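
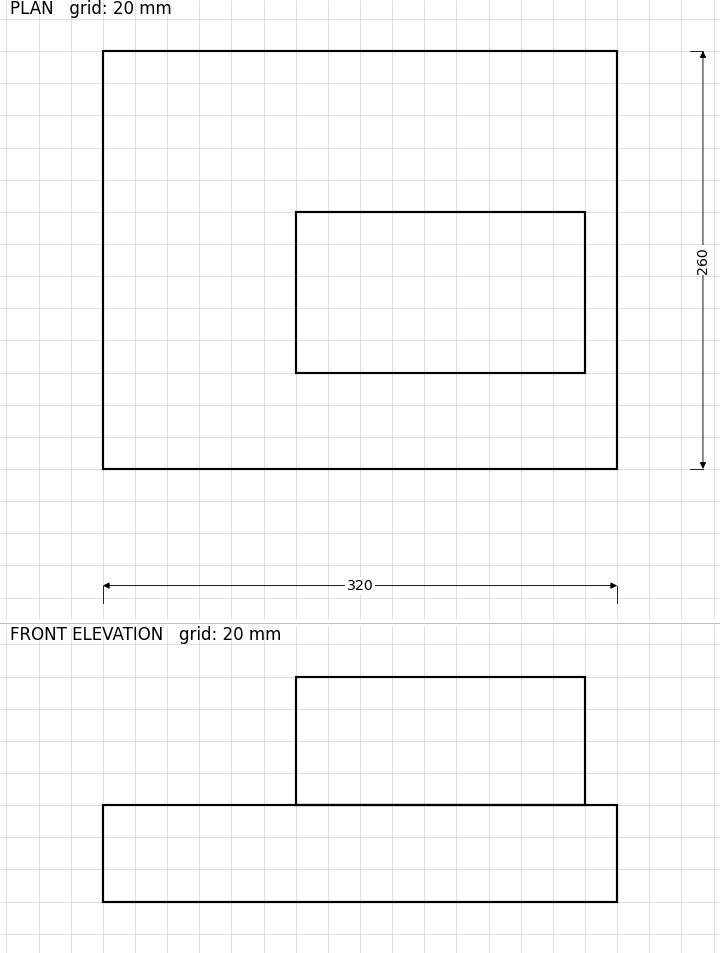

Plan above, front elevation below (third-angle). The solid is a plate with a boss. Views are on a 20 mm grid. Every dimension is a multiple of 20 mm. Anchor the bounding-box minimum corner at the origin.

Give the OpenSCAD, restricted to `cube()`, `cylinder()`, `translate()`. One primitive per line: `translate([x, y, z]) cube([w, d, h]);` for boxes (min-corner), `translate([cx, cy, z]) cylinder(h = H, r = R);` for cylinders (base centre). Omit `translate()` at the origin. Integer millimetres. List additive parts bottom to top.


cube([320, 260, 60]);
translate([120, 60, 60]) cube([180, 100, 80]);


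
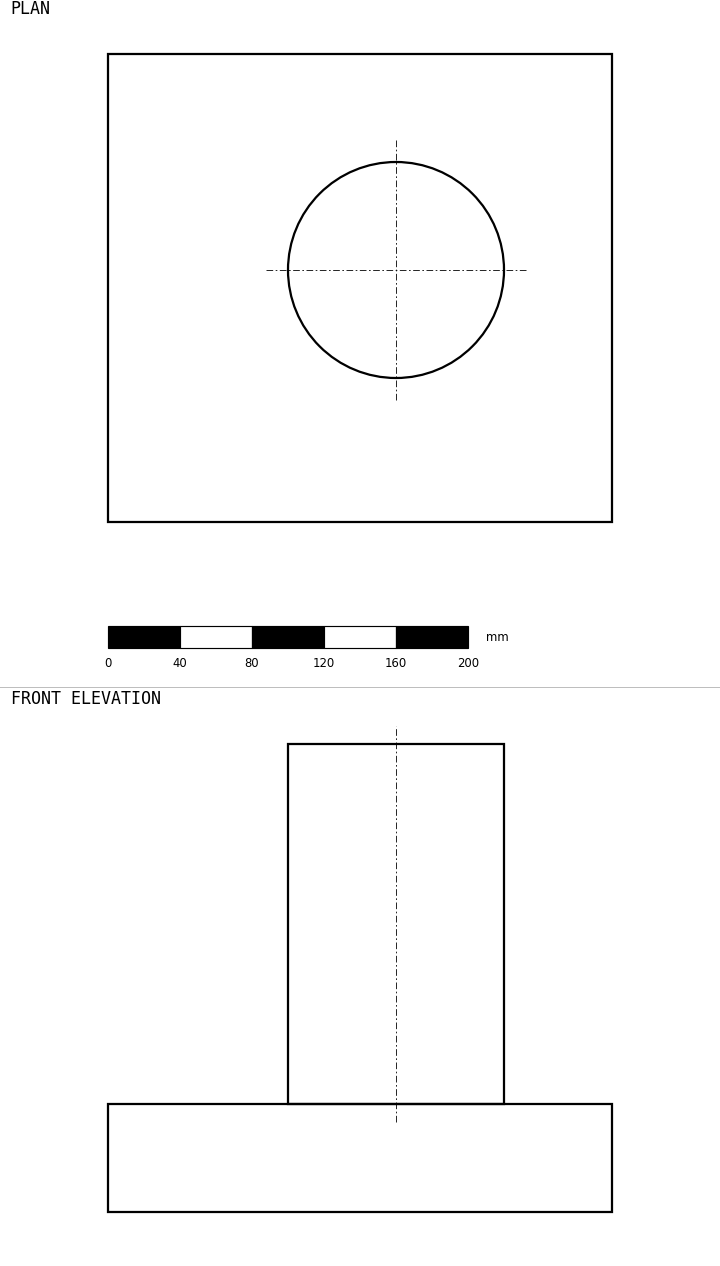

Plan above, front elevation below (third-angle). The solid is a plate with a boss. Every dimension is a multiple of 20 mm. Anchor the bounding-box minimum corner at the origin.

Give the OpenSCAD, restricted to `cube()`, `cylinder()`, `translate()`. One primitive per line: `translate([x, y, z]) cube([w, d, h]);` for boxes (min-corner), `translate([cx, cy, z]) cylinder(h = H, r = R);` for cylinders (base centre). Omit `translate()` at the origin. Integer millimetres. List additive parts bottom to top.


cube([280, 260, 60]);
translate([160, 140, 60]) cylinder(h = 200, r = 60);


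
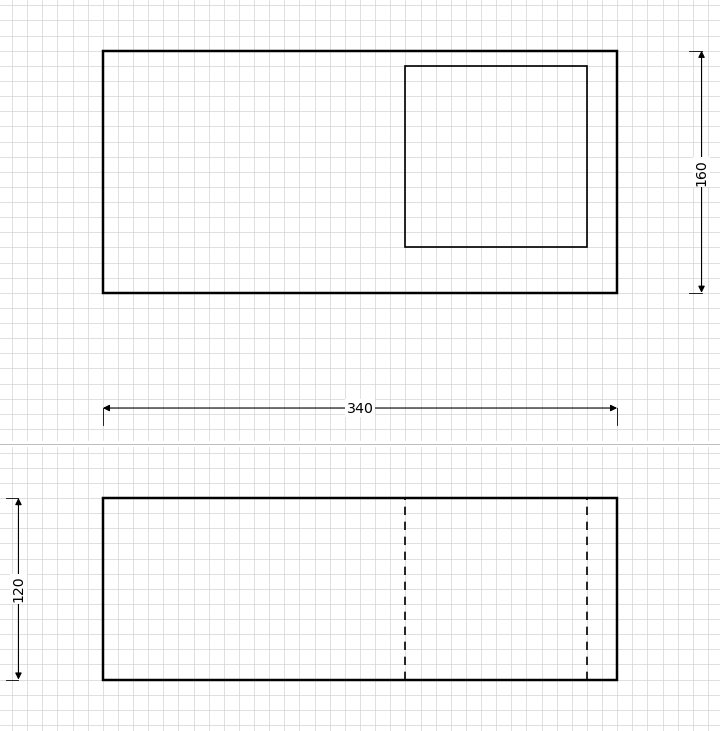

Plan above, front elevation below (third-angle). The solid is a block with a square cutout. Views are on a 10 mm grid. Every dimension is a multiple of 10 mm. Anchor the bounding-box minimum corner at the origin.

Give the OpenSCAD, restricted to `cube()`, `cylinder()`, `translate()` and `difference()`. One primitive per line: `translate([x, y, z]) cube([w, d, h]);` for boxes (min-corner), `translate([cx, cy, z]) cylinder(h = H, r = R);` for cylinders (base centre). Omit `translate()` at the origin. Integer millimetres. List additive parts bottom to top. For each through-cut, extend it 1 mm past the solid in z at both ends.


difference() {
  cube([340, 160, 120]);
  translate([200, 30, -1]) cube([120, 120, 122]);
}


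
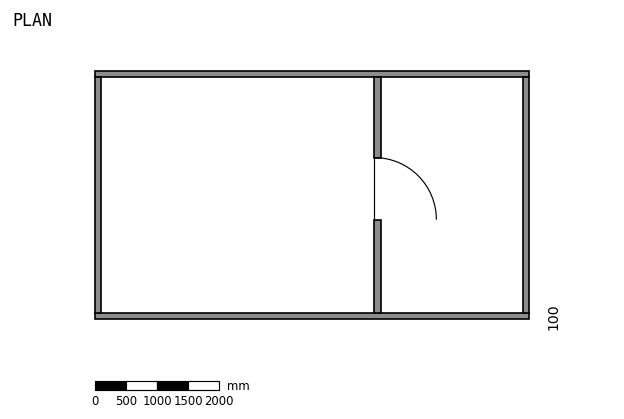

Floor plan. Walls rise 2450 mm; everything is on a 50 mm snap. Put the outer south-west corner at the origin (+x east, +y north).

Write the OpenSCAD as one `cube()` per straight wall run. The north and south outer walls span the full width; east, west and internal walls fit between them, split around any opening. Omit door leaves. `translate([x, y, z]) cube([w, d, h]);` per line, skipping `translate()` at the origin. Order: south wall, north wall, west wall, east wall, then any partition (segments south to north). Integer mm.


cube([7000, 100, 2450]);
translate([0, 3900, 0]) cube([7000, 100, 2450]);
translate([0, 100, 0]) cube([100, 3800, 2450]);
translate([6900, 100, 0]) cube([100, 3800, 2450]);
translate([4500, 100, 0]) cube([100, 1500, 2450]);
translate([4500, 2600, 0]) cube([100, 1300, 2450]);


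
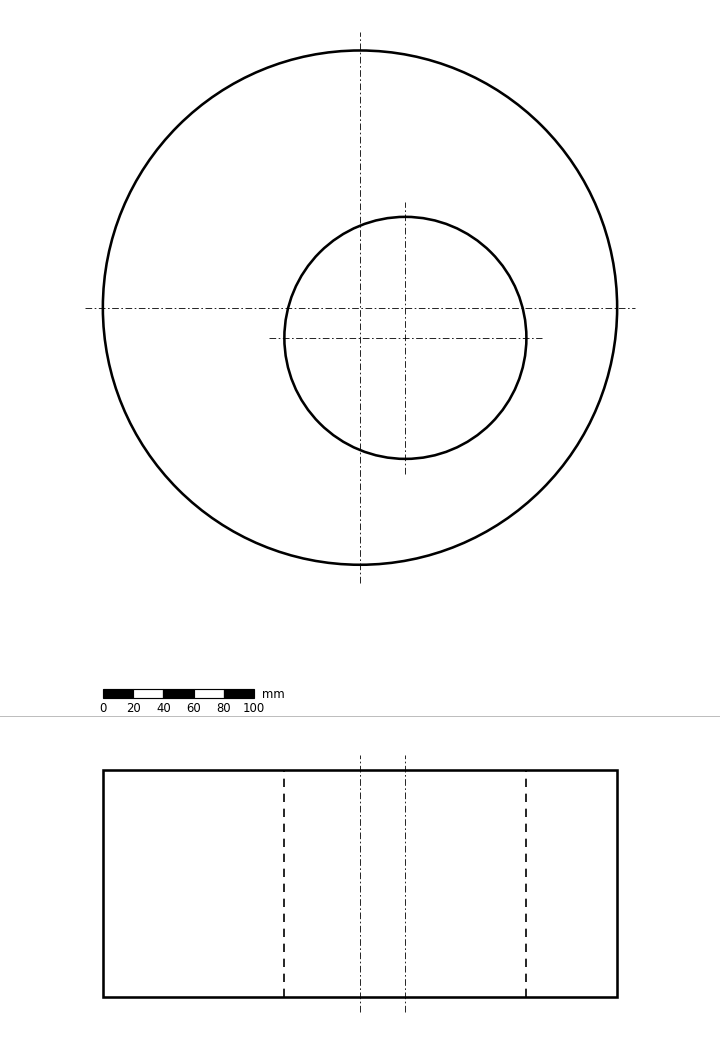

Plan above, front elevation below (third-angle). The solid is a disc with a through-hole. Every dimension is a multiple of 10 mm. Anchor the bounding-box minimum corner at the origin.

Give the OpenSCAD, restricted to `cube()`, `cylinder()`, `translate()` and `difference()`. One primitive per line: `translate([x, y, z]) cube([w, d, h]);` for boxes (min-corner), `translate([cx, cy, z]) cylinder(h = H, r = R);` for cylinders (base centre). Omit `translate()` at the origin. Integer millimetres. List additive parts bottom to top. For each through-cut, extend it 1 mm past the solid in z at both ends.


difference() {
  translate([170, 170, 0]) cylinder(h = 150, r = 170);
  translate([200, 150, -1]) cylinder(h = 152, r = 80);
}


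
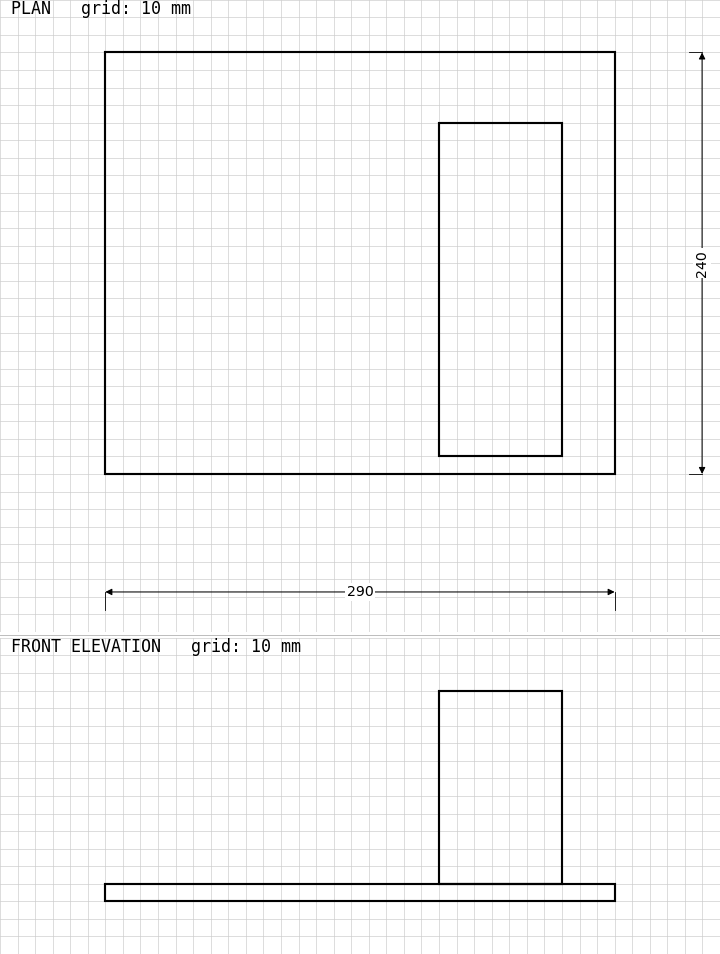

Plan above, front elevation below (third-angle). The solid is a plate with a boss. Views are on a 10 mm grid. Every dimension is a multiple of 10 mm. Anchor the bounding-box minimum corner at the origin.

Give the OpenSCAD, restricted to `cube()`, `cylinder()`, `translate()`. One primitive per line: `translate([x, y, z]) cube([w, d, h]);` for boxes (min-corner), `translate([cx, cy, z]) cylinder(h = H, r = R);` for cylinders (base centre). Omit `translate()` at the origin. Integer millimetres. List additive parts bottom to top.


cube([290, 240, 10]);
translate([190, 10, 10]) cube([70, 190, 110]);


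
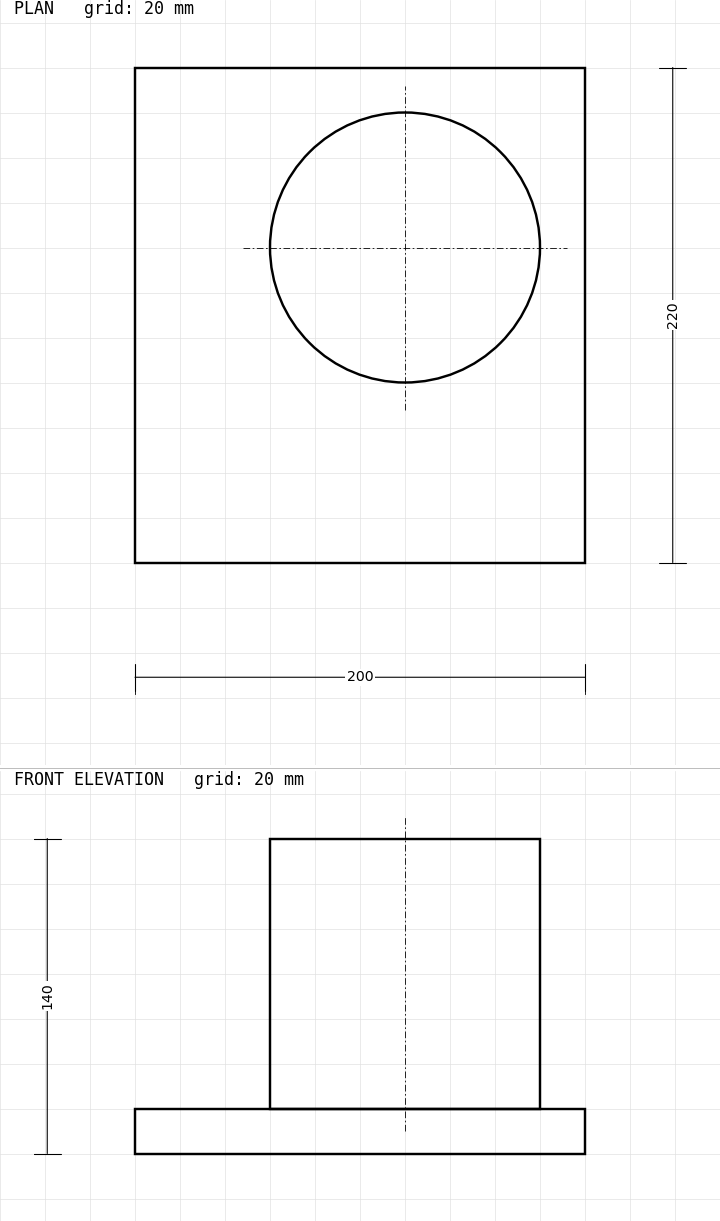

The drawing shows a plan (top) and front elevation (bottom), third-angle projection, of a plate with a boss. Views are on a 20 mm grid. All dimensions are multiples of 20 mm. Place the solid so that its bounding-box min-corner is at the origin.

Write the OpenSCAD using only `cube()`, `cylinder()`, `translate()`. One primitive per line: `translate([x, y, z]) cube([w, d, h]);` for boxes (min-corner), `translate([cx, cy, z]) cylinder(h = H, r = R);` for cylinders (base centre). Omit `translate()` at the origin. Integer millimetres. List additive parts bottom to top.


cube([200, 220, 20]);
translate([120, 140, 20]) cylinder(h = 120, r = 60);


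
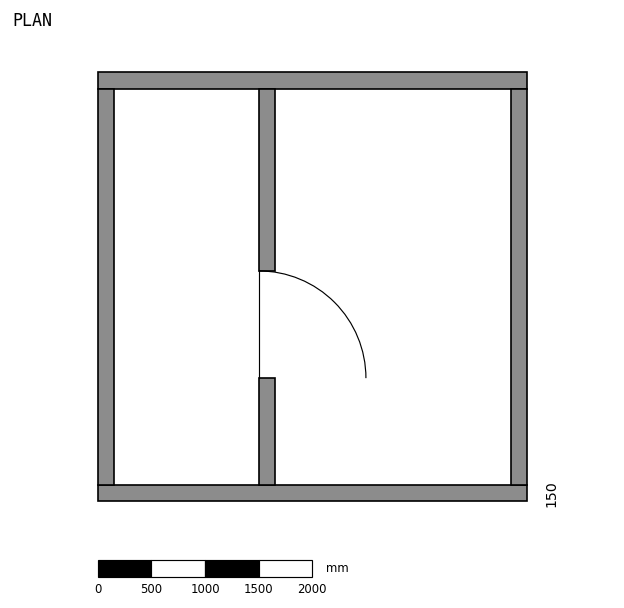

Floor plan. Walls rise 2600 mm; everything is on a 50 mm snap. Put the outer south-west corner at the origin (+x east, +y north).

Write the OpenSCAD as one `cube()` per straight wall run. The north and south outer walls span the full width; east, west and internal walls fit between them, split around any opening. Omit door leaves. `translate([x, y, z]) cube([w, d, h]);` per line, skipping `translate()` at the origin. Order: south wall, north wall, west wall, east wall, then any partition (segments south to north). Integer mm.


cube([4000, 150, 2600]);
translate([0, 3850, 0]) cube([4000, 150, 2600]);
translate([0, 150, 0]) cube([150, 3700, 2600]);
translate([3850, 150, 0]) cube([150, 3700, 2600]);
translate([1500, 150, 0]) cube([150, 1000, 2600]);
translate([1500, 2150, 0]) cube([150, 1700, 2600]);


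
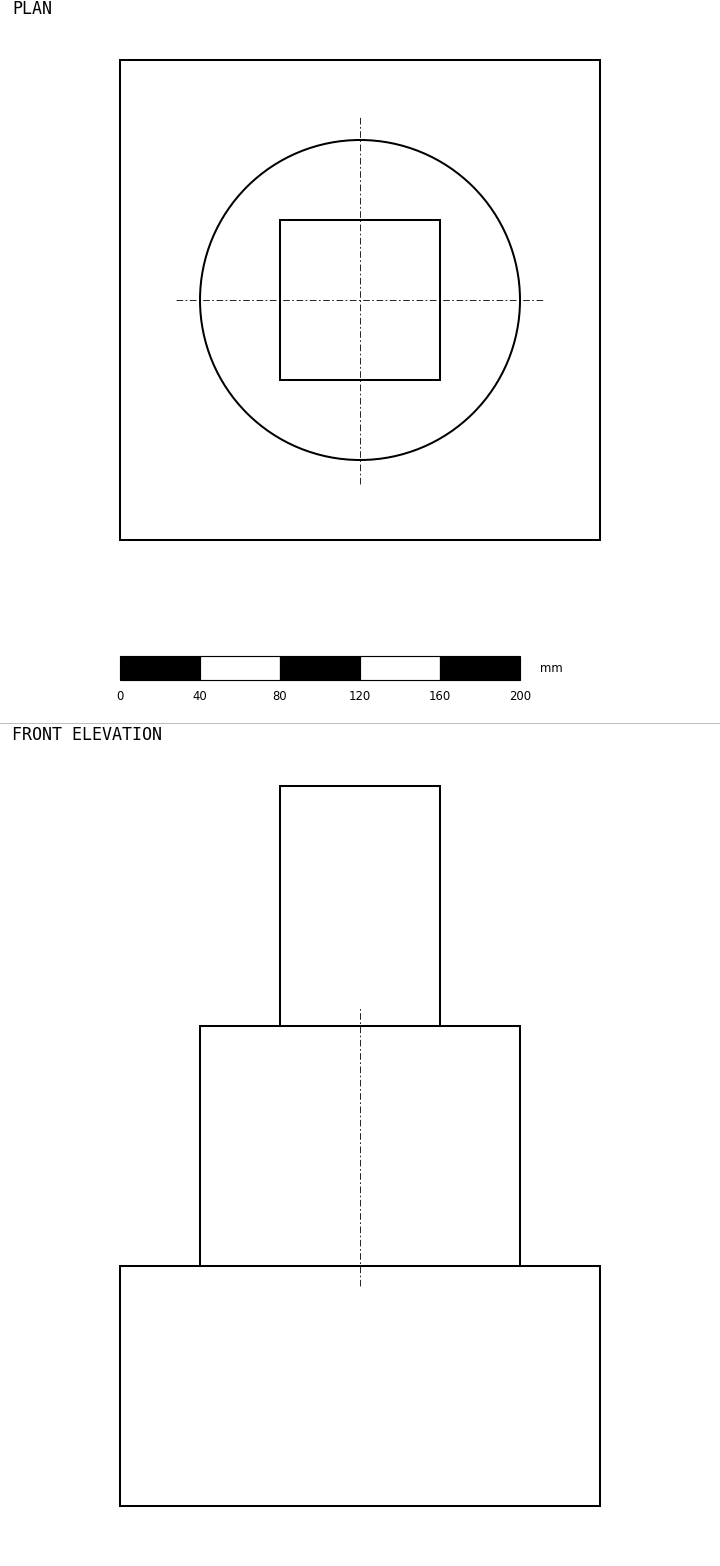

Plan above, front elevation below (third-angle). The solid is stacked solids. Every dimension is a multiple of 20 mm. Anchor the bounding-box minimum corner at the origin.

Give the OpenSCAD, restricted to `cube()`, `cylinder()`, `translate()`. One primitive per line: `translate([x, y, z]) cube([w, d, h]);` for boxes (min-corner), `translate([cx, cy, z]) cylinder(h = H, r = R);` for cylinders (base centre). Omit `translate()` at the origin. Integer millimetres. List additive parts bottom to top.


cube([240, 240, 120]);
translate([120, 120, 120]) cylinder(h = 120, r = 80);
translate([80, 80, 240]) cube([80, 80, 120]);


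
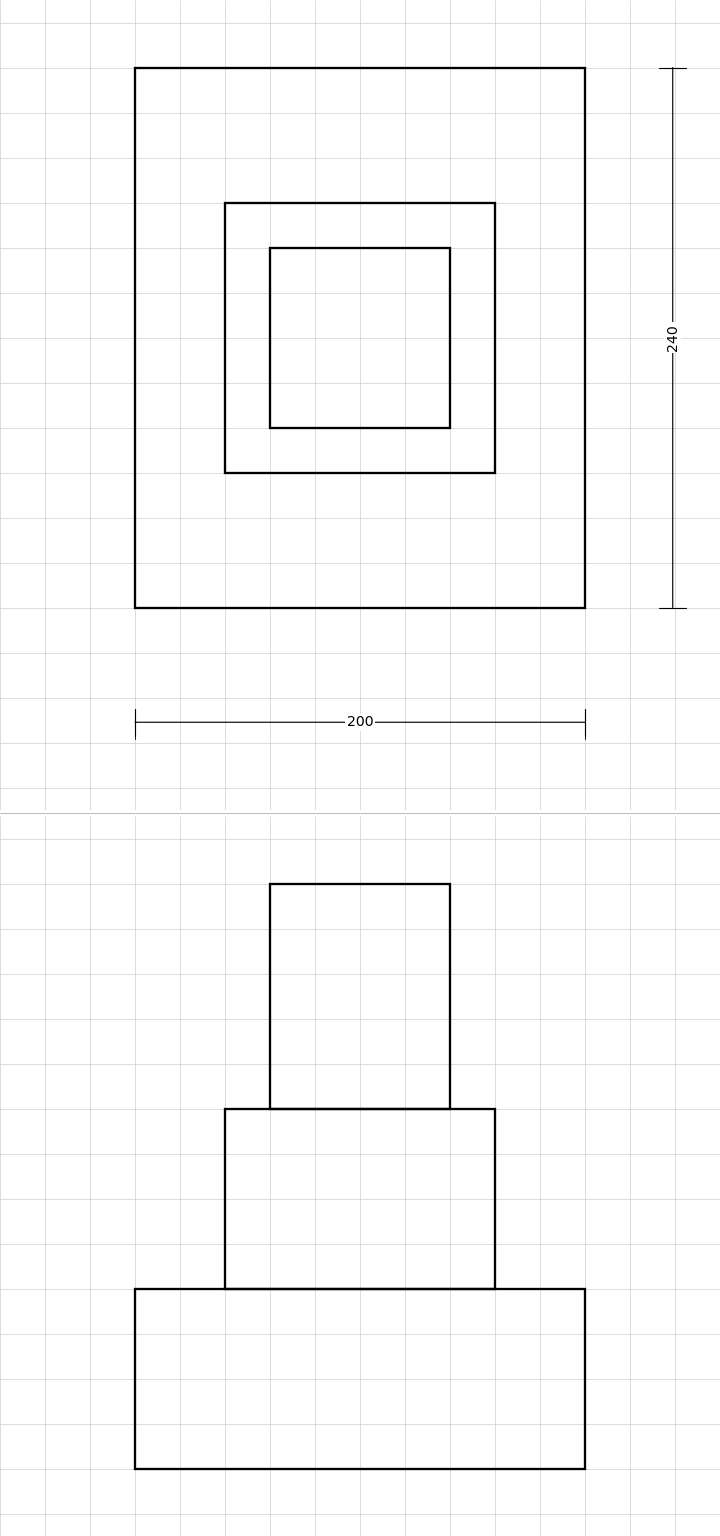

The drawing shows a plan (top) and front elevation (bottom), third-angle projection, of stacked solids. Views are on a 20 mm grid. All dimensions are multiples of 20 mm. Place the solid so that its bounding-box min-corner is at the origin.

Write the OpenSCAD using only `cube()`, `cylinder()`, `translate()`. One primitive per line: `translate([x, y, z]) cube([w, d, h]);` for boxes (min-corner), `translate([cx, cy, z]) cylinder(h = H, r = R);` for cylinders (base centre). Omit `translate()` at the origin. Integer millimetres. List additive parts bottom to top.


cube([200, 240, 80]);
translate([40, 60, 80]) cube([120, 120, 80]);
translate([60, 80, 160]) cube([80, 80, 100]);


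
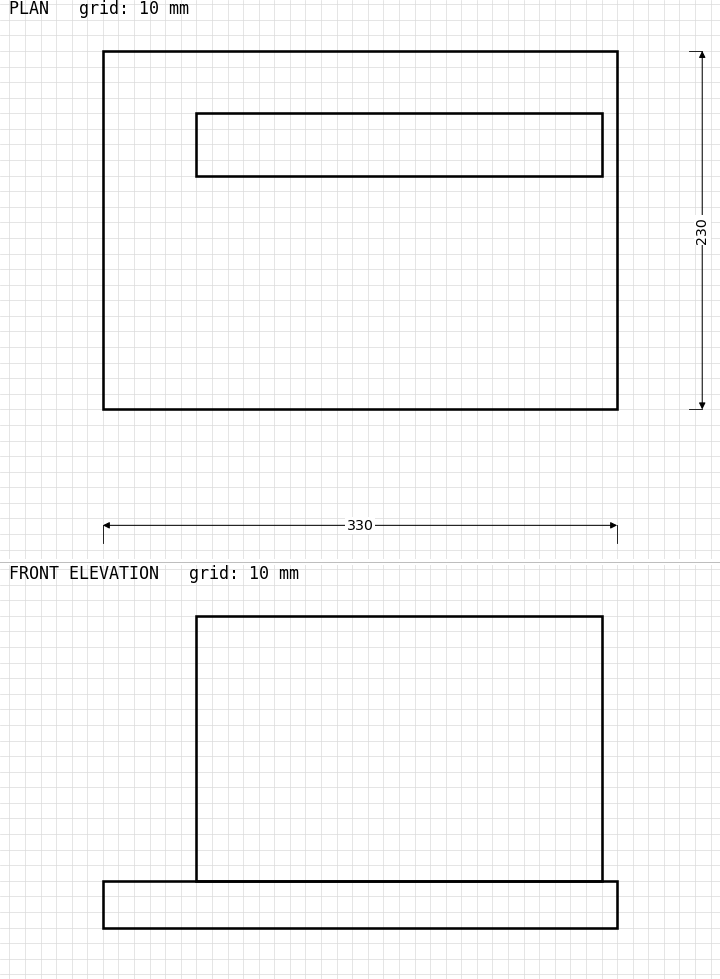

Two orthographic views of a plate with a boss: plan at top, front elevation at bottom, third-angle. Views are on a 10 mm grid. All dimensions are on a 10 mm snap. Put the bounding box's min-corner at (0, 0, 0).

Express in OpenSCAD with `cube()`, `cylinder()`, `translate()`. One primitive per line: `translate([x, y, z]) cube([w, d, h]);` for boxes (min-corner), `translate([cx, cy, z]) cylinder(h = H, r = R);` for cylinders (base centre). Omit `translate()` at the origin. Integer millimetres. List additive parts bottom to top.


cube([330, 230, 30]);
translate([60, 150, 30]) cube([260, 40, 170]);


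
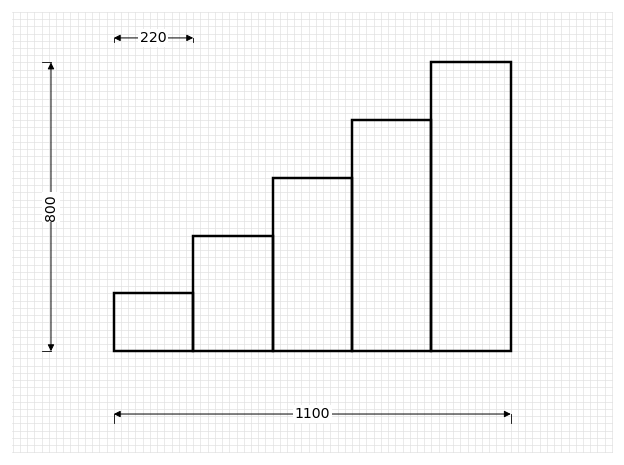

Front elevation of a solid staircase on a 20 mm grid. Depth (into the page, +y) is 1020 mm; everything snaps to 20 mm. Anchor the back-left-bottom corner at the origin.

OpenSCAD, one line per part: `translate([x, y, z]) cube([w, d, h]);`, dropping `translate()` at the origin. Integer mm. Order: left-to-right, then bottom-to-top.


cube([220, 1020, 160]);
translate([220, 0, 0]) cube([220, 1020, 320]);
translate([440, 0, 0]) cube([220, 1020, 480]);
translate([660, 0, 0]) cube([220, 1020, 640]);
translate([880, 0, 0]) cube([220, 1020, 800]);


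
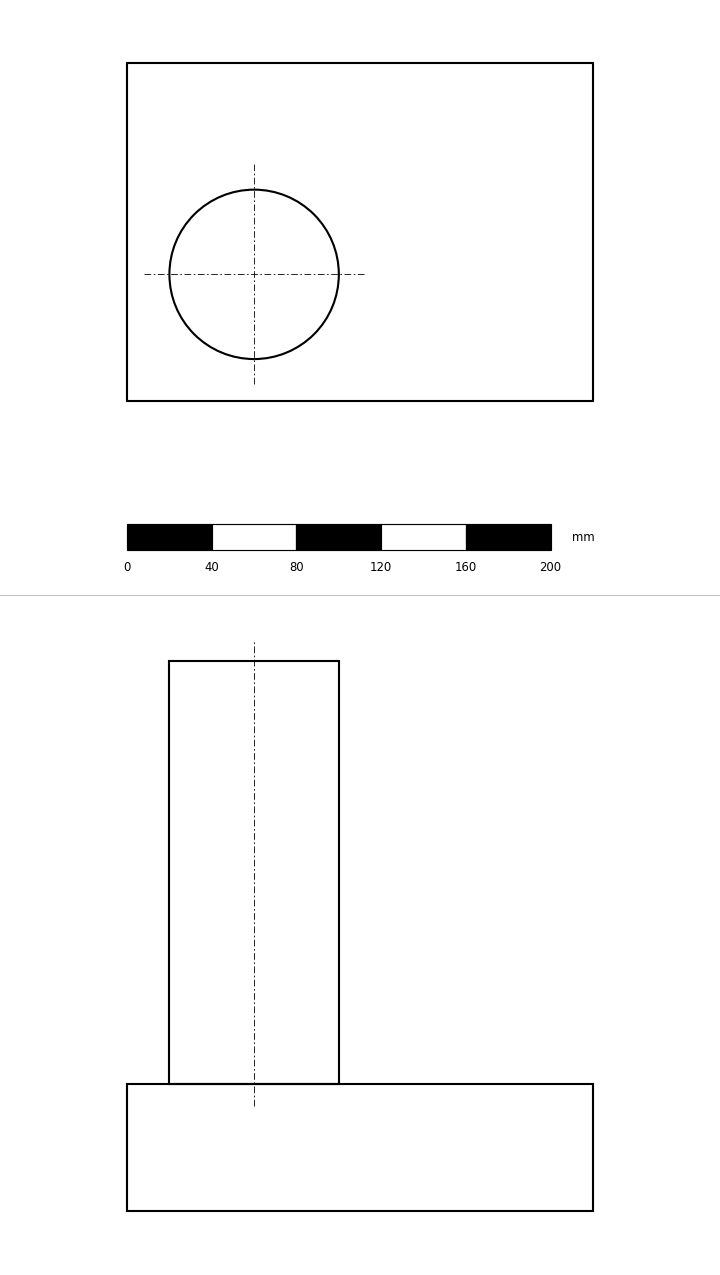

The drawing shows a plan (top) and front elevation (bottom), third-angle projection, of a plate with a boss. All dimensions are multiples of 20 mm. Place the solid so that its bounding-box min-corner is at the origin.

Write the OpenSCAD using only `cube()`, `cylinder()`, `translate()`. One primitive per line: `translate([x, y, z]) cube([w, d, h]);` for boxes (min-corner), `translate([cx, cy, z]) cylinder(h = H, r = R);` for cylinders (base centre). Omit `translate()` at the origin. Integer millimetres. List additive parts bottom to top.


cube([220, 160, 60]);
translate([60, 60, 60]) cylinder(h = 200, r = 40);


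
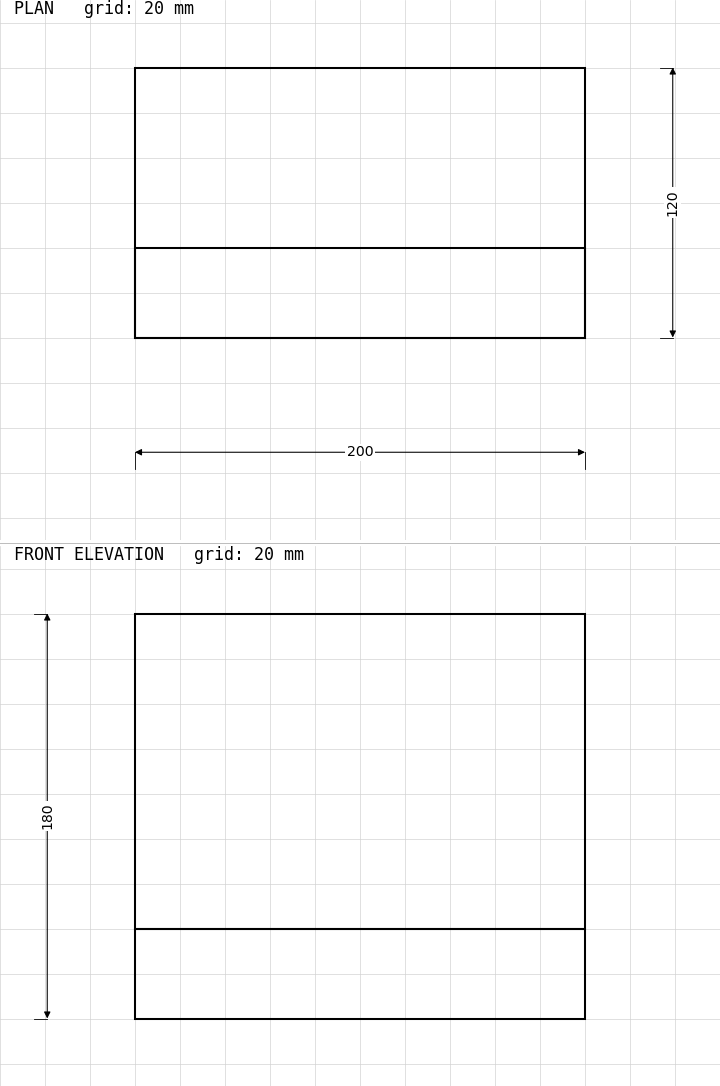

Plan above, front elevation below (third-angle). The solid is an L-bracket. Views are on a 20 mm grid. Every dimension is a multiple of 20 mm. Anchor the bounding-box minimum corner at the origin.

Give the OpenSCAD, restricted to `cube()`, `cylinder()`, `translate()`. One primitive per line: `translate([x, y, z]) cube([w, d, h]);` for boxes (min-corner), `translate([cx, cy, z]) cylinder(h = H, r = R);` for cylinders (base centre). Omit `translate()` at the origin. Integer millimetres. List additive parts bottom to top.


cube([200, 120, 40]);
translate([0, 0, 40]) cube([200, 40, 140]);


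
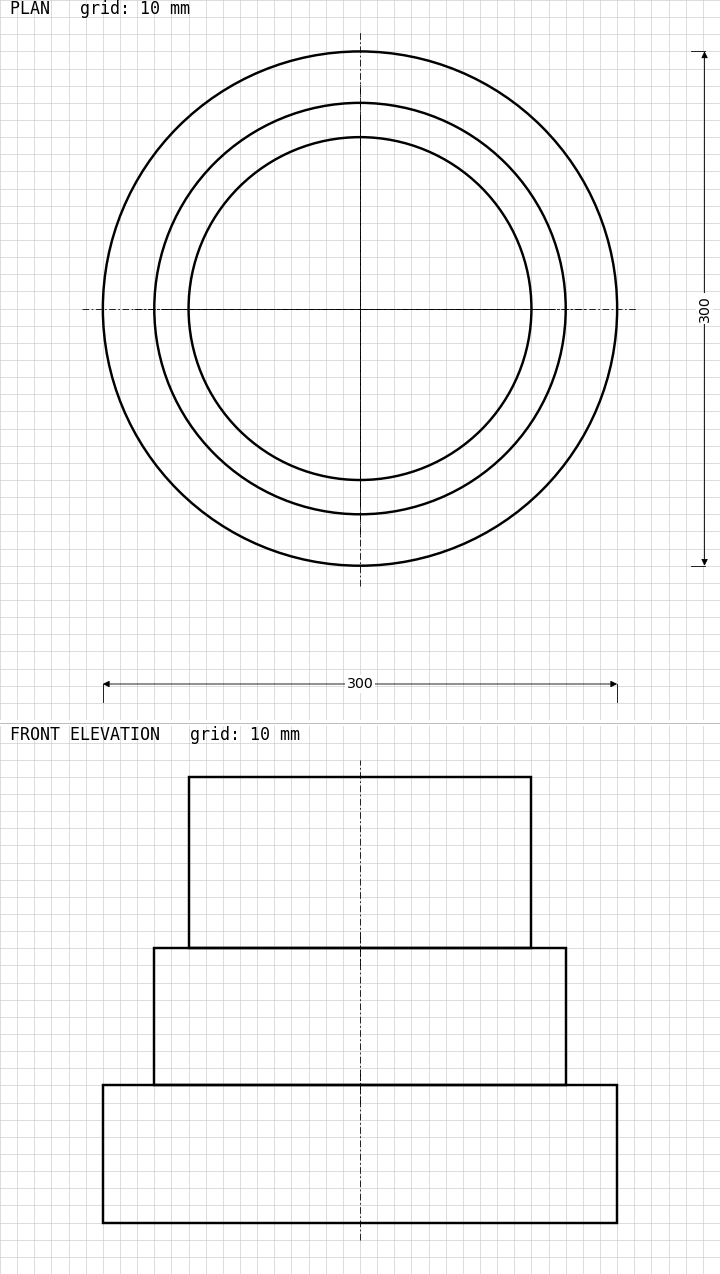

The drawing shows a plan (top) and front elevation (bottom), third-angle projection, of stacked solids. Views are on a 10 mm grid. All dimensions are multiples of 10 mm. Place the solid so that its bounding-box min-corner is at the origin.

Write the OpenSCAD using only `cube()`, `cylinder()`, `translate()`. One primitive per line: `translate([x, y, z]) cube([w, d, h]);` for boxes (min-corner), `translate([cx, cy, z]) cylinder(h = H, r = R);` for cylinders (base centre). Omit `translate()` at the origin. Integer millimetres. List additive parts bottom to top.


translate([150, 150, 0]) cylinder(h = 80, r = 150);
translate([150, 150, 80]) cylinder(h = 80, r = 120);
translate([150, 150, 160]) cylinder(h = 100, r = 100);


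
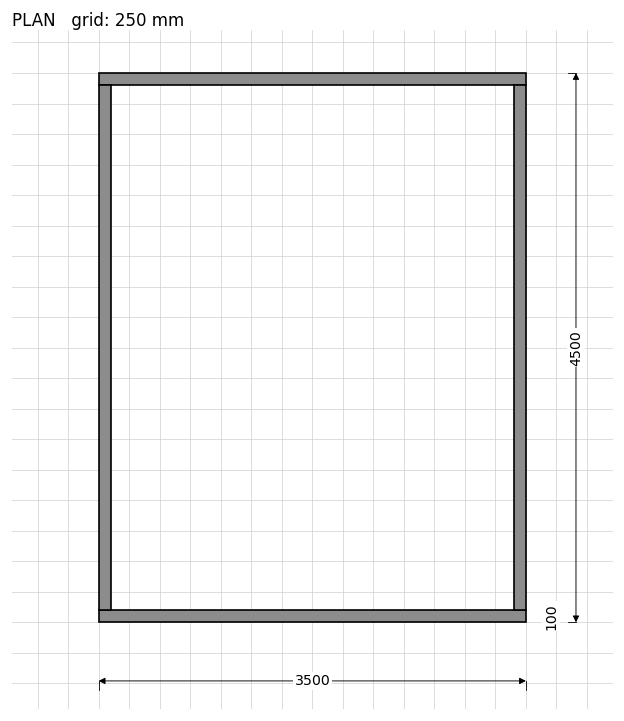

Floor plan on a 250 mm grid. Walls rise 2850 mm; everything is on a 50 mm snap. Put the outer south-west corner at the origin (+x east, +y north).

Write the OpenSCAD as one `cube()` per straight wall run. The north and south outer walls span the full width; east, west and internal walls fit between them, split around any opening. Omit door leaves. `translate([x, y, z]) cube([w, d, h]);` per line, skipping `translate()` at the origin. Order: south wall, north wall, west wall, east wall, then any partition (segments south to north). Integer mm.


cube([3500, 100, 2850]);
translate([0, 4400, 0]) cube([3500, 100, 2850]);
translate([0, 100, 0]) cube([100, 4300, 2850]);
translate([3400, 100, 0]) cube([100, 4300, 2850]);


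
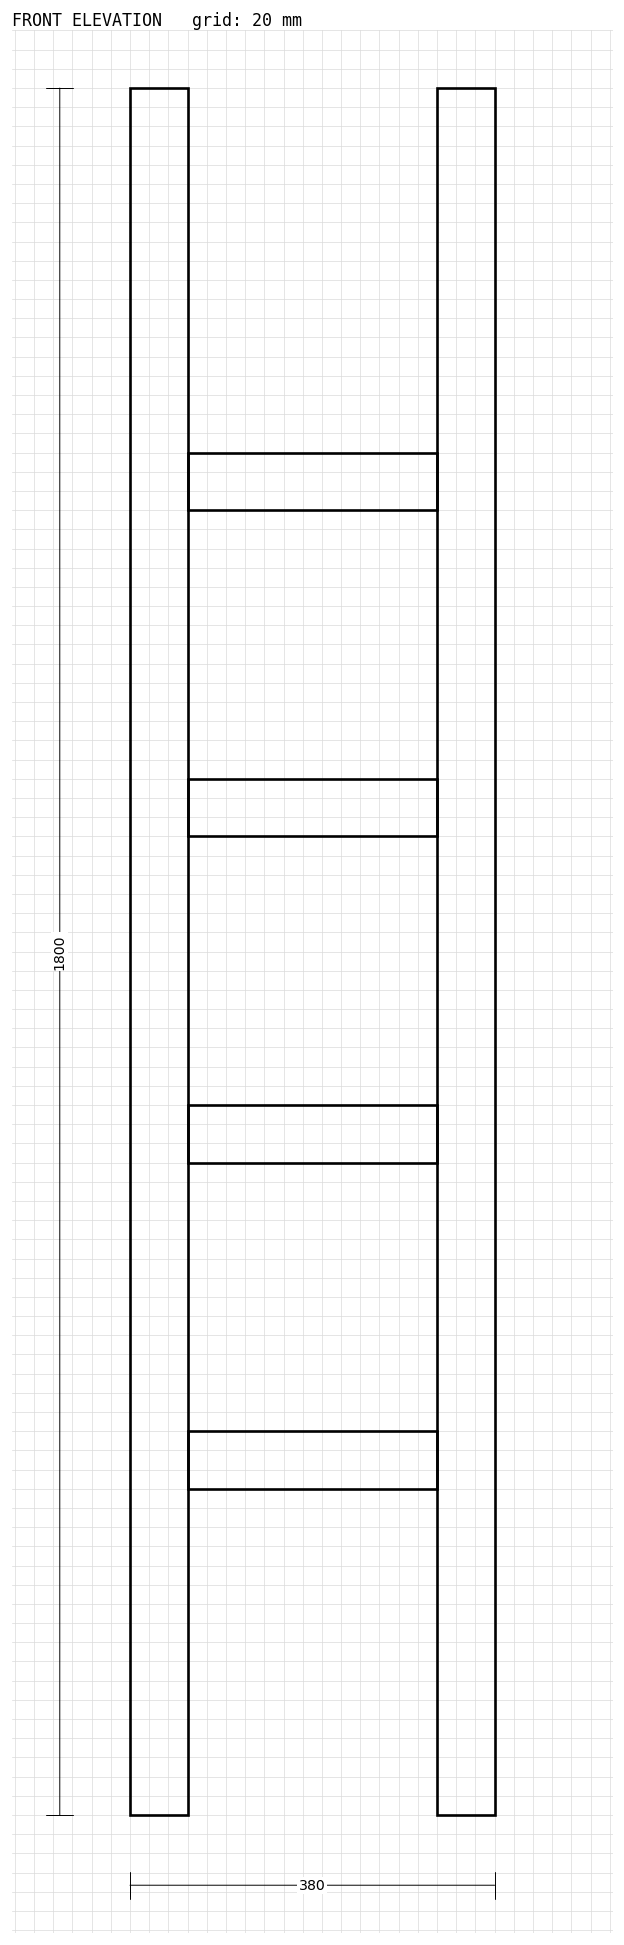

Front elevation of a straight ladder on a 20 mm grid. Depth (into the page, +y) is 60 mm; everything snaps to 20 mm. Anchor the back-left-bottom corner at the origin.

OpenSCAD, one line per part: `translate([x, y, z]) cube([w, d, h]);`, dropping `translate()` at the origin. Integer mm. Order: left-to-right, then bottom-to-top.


cube([60, 60, 1800]);
translate([60, 0, 340]) cube([260, 60, 60]);
translate([60, 0, 680]) cube([260, 60, 60]);
translate([60, 0, 1020]) cube([260, 60, 60]);
translate([60, 0, 1360]) cube([260, 60, 60]);
translate([320, 0, 0]) cube([60, 60, 1800]);


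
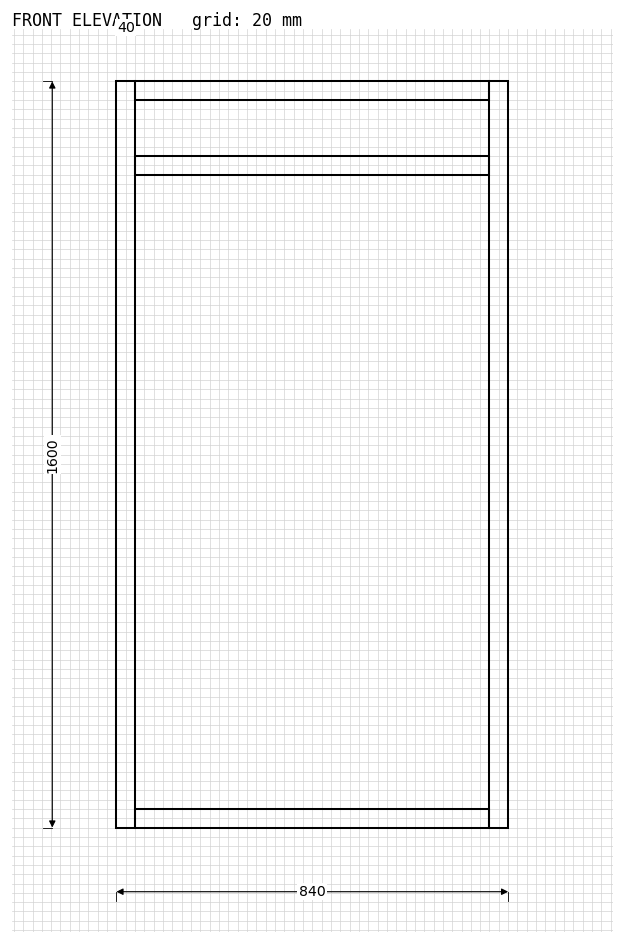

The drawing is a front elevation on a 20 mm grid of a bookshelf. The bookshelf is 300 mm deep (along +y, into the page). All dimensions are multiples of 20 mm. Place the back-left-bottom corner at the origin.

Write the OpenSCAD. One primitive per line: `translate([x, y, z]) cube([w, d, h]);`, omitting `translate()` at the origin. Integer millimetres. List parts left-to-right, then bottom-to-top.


cube([40, 300, 1600]);
translate([40, 0, 0]) cube([760, 300, 40]);
translate([40, 0, 1400]) cube([760, 300, 40]);
translate([40, 0, 1560]) cube([760, 300, 40]);
translate([800, 0, 0]) cube([40, 300, 1600]);


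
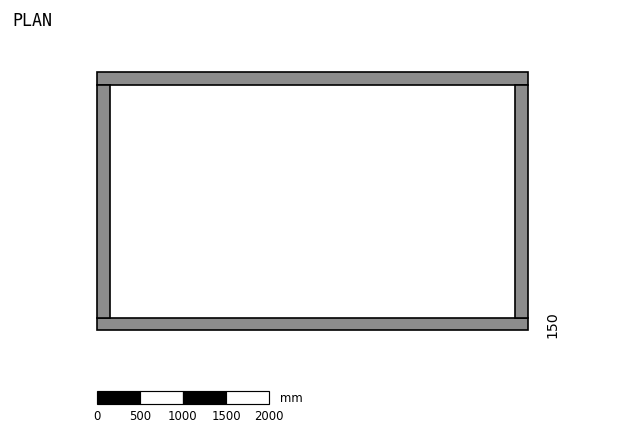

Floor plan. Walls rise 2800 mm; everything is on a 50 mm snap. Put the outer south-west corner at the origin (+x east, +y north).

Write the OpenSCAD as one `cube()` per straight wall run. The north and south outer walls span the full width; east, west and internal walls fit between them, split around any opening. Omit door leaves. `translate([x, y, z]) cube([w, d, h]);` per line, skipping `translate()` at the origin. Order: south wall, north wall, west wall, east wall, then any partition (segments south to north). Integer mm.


cube([5000, 150, 2800]);
translate([0, 2850, 0]) cube([5000, 150, 2800]);
translate([0, 150, 0]) cube([150, 2700, 2800]);
translate([4850, 150, 0]) cube([150, 2700, 2800]);


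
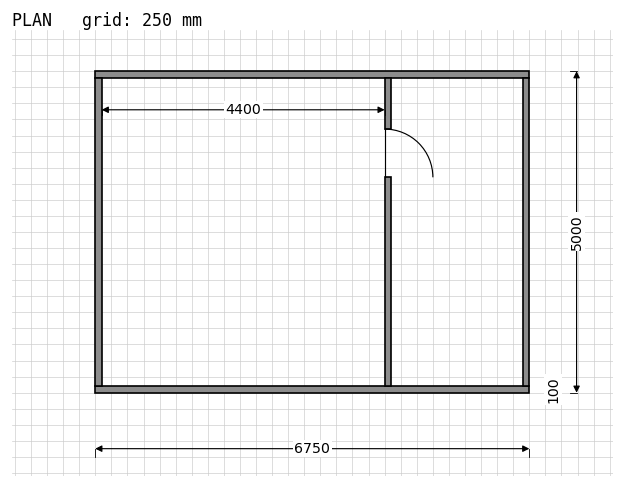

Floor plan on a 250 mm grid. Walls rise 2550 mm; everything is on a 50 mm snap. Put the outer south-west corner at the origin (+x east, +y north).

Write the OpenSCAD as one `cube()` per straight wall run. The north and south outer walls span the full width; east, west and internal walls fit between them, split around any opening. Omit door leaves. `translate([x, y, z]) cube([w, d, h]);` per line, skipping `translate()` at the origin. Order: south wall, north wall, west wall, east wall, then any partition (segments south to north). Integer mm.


cube([6750, 100, 2550]);
translate([0, 4900, 0]) cube([6750, 100, 2550]);
translate([0, 100, 0]) cube([100, 4800, 2550]);
translate([6650, 100, 0]) cube([100, 4800, 2550]);
translate([4500, 100, 0]) cube([100, 3250, 2550]);
translate([4500, 4100, 0]) cube([100, 800, 2550]);


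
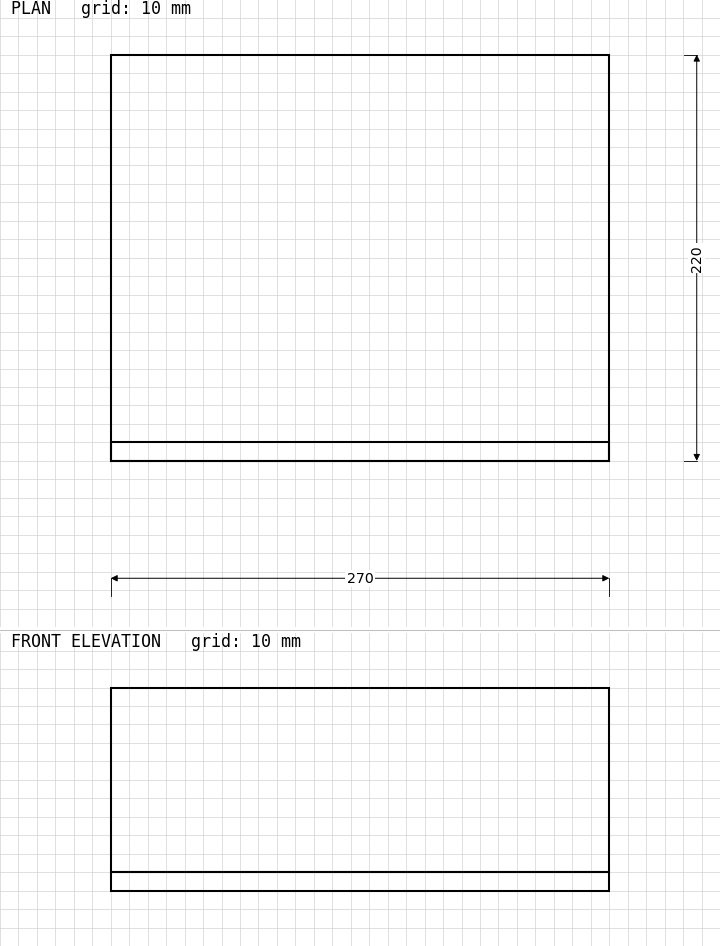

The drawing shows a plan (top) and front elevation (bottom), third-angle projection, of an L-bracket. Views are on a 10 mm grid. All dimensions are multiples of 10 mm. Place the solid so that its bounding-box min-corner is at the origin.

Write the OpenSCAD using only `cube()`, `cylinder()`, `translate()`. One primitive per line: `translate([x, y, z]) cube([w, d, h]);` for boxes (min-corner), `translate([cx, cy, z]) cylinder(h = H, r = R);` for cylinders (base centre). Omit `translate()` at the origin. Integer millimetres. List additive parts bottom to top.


cube([270, 220, 10]);
translate([0, 0, 10]) cube([270, 10, 100]);


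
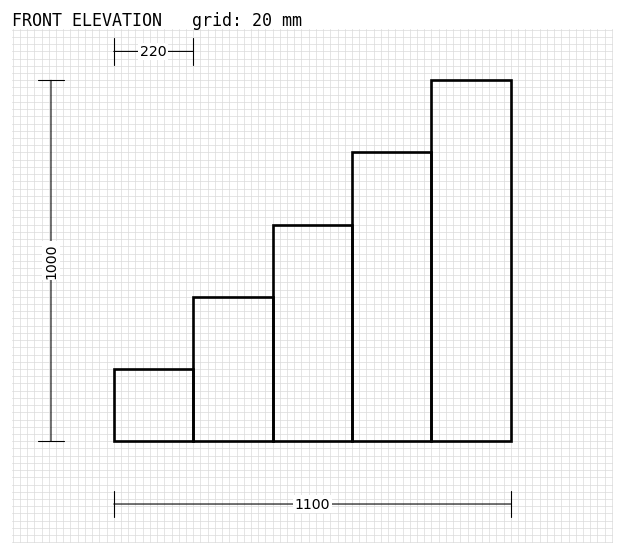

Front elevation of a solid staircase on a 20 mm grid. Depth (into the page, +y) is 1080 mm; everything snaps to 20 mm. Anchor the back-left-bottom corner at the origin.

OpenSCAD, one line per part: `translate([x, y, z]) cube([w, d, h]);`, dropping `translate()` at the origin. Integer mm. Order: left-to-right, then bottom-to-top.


cube([220, 1080, 200]);
translate([220, 0, 0]) cube([220, 1080, 400]);
translate([440, 0, 0]) cube([220, 1080, 600]);
translate([660, 0, 0]) cube([220, 1080, 800]);
translate([880, 0, 0]) cube([220, 1080, 1000]);


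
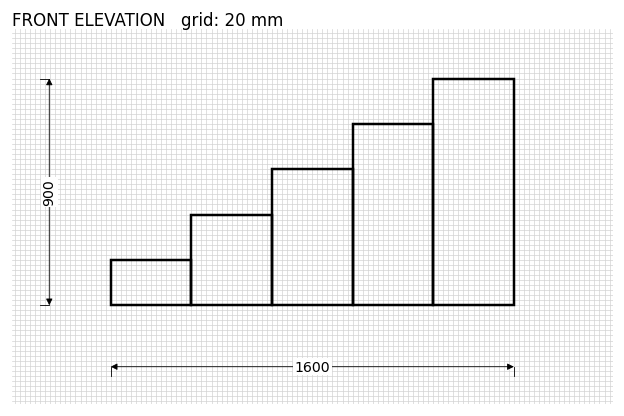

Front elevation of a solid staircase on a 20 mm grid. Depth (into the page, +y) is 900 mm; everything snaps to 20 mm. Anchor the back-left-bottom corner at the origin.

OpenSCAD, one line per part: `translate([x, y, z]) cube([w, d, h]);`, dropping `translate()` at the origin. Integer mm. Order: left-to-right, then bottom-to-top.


cube([320, 900, 180]);
translate([320, 0, 0]) cube([320, 900, 360]);
translate([640, 0, 0]) cube([320, 900, 540]);
translate([960, 0, 0]) cube([320, 900, 720]);
translate([1280, 0, 0]) cube([320, 900, 900]);


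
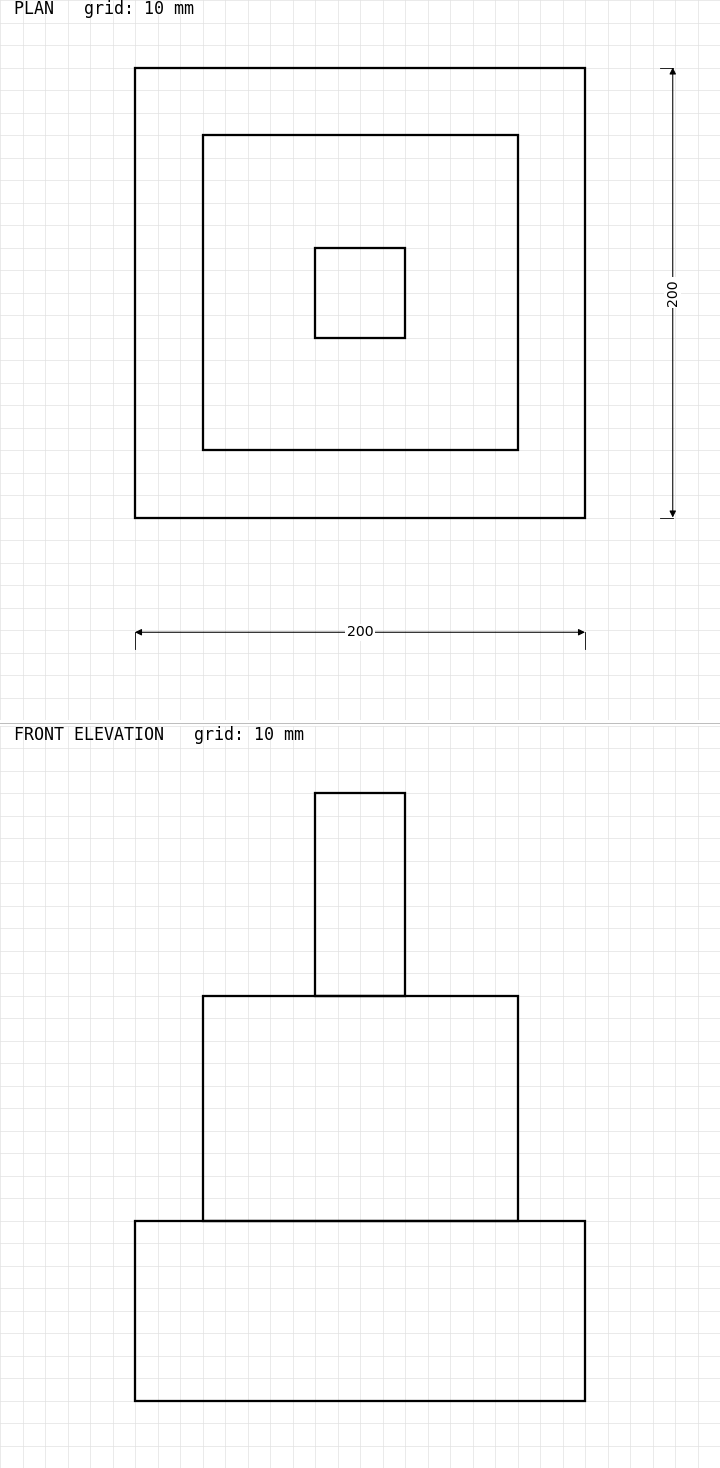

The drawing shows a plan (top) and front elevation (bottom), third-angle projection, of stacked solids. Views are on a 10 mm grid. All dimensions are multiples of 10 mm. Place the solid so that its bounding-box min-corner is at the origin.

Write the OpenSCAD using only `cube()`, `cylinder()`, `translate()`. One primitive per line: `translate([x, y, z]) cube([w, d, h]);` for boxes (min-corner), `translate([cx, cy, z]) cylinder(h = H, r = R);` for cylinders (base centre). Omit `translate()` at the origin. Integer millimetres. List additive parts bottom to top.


cube([200, 200, 80]);
translate([30, 30, 80]) cube([140, 140, 100]);
translate([80, 80, 180]) cube([40, 40, 90]);


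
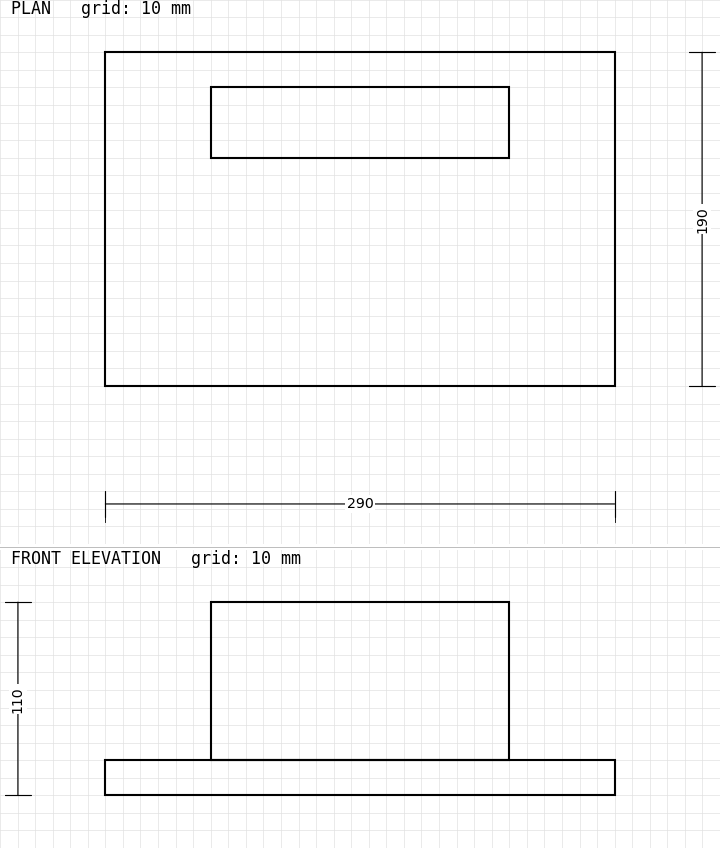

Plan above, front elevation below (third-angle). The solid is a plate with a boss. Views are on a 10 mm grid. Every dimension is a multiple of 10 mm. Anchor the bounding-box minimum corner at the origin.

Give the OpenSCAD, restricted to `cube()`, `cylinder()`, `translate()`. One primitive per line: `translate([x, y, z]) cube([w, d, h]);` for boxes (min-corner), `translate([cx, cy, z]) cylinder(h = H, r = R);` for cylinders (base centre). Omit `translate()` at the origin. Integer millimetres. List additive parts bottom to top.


cube([290, 190, 20]);
translate([60, 130, 20]) cube([170, 40, 90]);


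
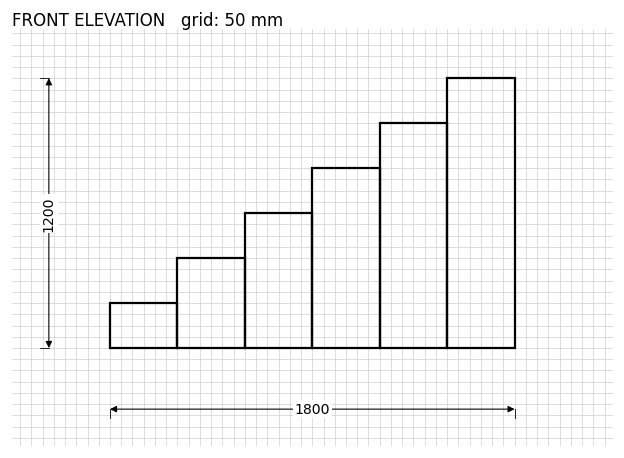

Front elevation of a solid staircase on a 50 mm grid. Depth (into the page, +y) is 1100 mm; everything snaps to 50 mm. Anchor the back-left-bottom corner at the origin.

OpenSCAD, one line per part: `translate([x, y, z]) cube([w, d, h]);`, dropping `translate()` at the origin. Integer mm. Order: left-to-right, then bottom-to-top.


cube([300, 1100, 200]);
translate([300, 0, 0]) cube([300, 1100, 400]);
translate([600, 0, 0]) cube([300, 1100, 600]);
translate([900, 0, 0]) cube([300, 1100, 800]);
translate([1200, 0, 0]) cube([300, 1100, 1000]);
translate([1500, 0, 0]) cube([300, 1100, 1200]);


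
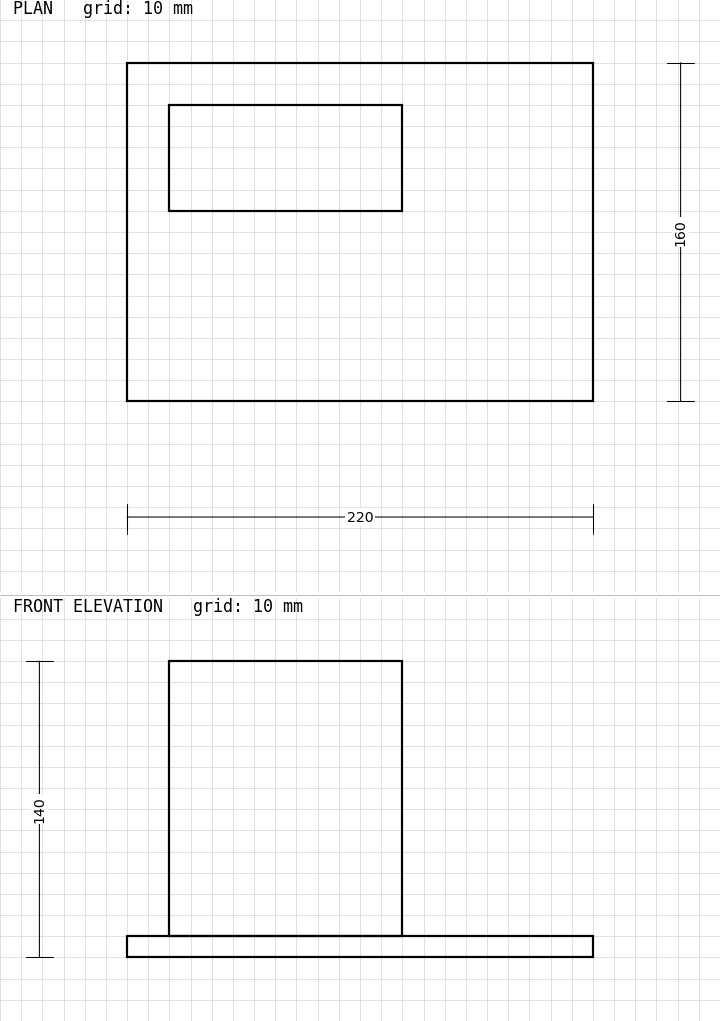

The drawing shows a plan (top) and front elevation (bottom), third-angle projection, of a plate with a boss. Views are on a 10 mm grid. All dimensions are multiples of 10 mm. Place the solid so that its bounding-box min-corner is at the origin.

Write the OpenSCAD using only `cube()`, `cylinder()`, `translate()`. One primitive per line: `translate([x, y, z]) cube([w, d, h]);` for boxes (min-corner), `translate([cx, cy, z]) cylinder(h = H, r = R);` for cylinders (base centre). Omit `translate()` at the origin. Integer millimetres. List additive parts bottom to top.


cube([220, 160, 10]);
translate([20, 90, 10]) cube([110, 50, 130]);


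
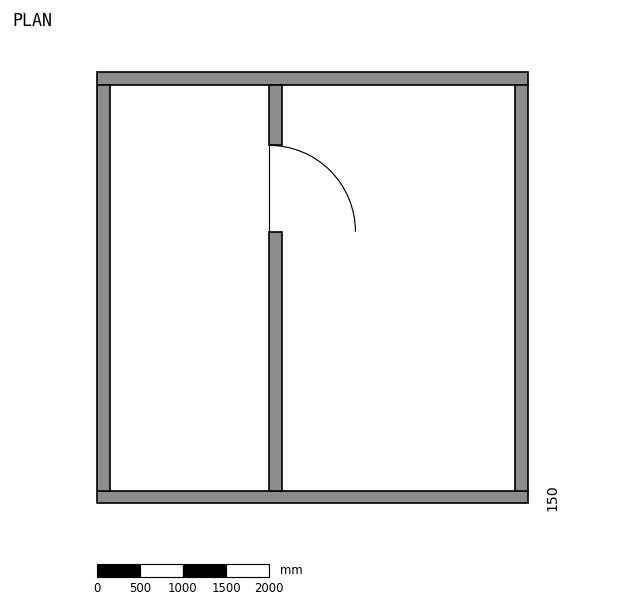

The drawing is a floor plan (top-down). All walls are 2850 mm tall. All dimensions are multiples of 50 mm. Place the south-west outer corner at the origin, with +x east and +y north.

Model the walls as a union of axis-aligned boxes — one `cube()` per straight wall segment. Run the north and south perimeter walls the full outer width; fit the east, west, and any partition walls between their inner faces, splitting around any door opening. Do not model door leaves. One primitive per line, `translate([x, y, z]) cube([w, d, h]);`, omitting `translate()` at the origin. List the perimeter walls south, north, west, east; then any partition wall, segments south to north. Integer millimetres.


cube([5000, 150, 2850]);
translate([0, 4850, 0]) cube([5000, 150, 2850]);
translate([0, 150, 0]) cube([150, 4700, 2850]);
translate([4850, 150, 0]) cube([150, 4700, 2850]);
translate([2000, 150, 0]) cube([150, 3000, 2850]);
translate([2000, 4150, 0]) cube([150, 700, 2850]);


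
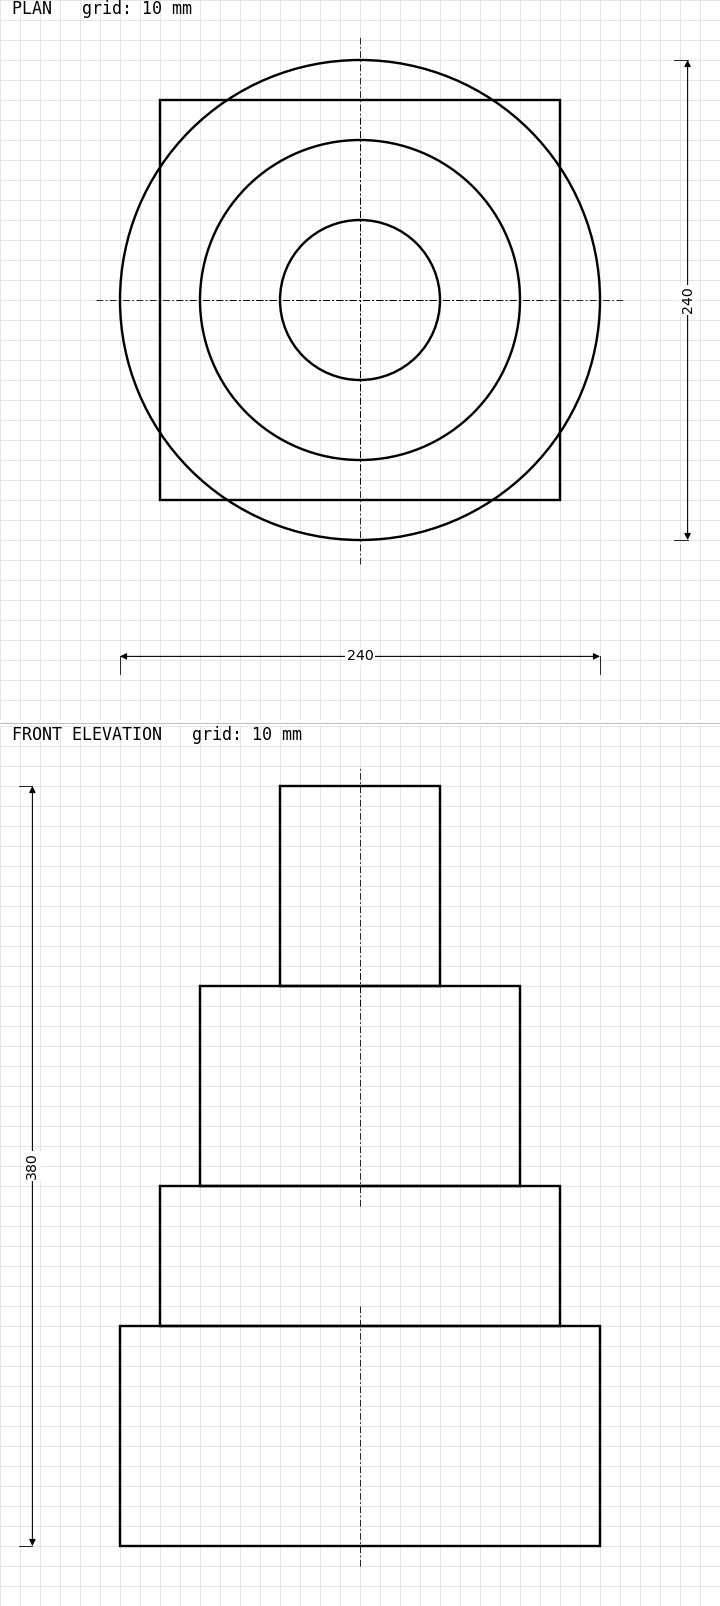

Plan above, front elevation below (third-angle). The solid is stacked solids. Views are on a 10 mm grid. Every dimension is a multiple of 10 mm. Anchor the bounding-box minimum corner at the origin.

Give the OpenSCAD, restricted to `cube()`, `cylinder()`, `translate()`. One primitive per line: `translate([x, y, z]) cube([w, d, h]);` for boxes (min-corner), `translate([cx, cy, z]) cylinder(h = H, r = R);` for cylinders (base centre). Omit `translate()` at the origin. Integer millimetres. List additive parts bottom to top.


translate([120, 120, 0]) cylinder(h = 110, r = 120);
translate([20, 20, 110]) cube([200, 200, 70]);
translate([120, 120, 180]) cylinder(h = 100, r = 80);
translate([120, 120, 280]) cylinder(h = 100, r = 40);


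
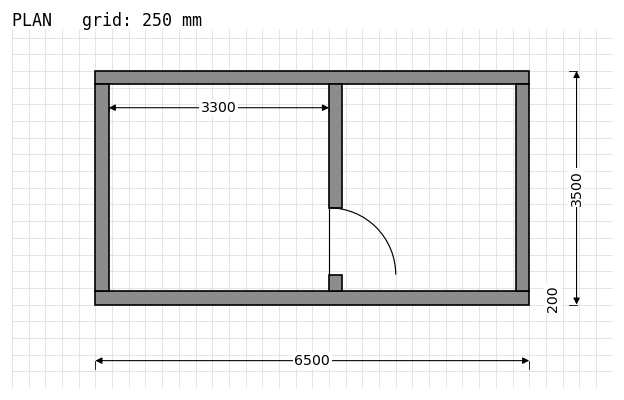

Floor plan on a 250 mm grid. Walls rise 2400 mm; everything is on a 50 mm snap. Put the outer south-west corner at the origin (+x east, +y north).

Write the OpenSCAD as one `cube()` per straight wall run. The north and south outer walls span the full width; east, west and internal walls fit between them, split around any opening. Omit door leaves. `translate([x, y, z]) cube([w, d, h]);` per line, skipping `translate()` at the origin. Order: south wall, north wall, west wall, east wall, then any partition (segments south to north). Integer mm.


cube([6500, 200, 2400]);
translate([0, 3300, 0]) cube([6500, 200, 2400]);
translate([0, 200, 0]) cube([200, 3100, 2400]);
translate([6300, 200, 0]) cube([200, 3100, 2400]);
translate([3500, 200, 0]) cube([200, 250, 2400]);
translate([3500, 1450, 0]) cube([200, 1850, 2400]);


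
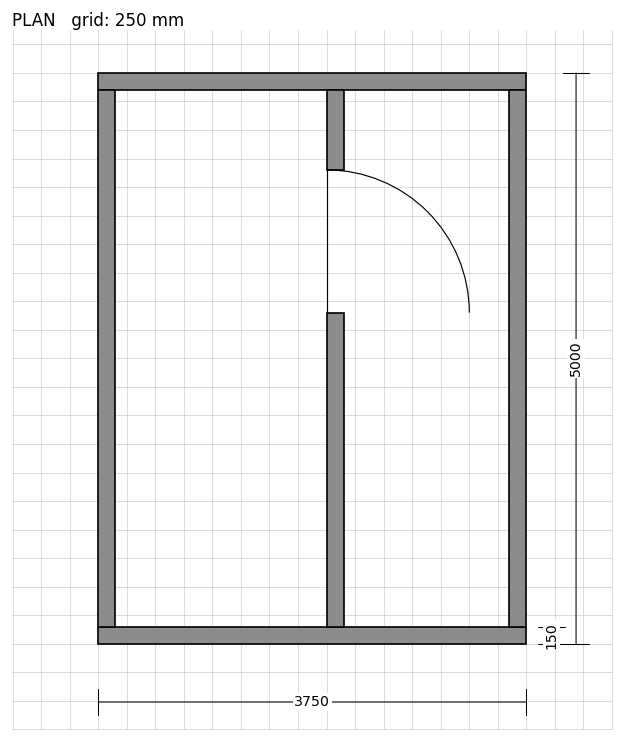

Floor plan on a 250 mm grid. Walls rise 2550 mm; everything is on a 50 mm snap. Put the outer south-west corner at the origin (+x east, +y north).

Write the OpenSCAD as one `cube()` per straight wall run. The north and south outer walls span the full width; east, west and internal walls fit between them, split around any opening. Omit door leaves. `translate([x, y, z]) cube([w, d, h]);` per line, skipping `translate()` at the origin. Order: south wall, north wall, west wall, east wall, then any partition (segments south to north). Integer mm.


cube([3750, 150, 2550]);
translate([0, 4850, 0]) cube([3750, 150, 2550]);
translate([0, 150, 0]) cube([150, 4700, 2550]);
translate([3600, 150, 0]) cube([150, 4700, 2550]);
translate([2000, 150, 0]) cube([150, 2750, 2550]);
translate([2000, 4150, 0]) cube([150, 700, 2550]);


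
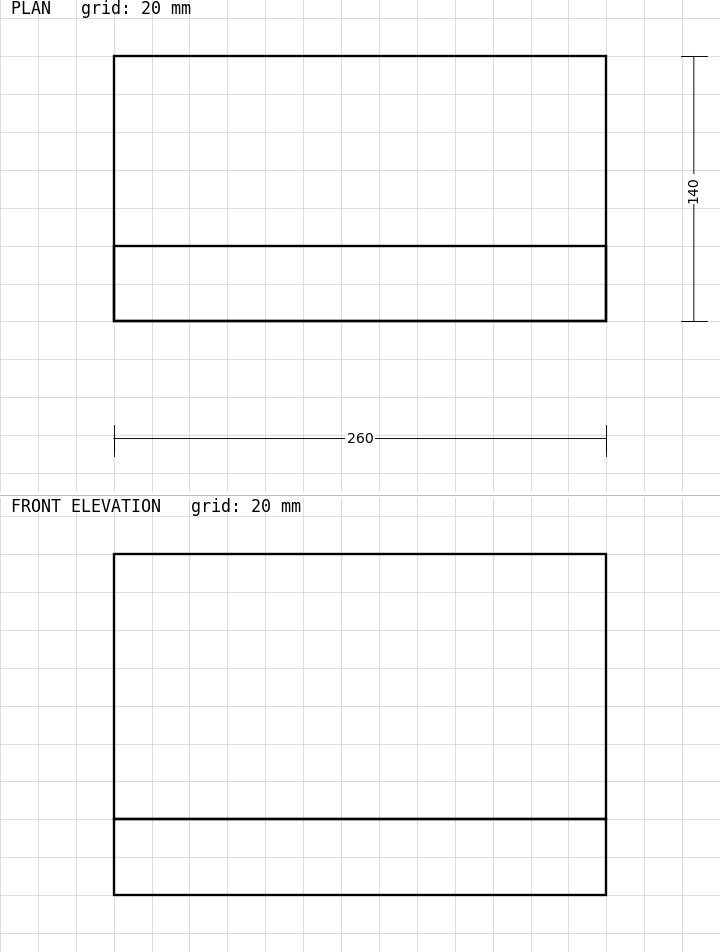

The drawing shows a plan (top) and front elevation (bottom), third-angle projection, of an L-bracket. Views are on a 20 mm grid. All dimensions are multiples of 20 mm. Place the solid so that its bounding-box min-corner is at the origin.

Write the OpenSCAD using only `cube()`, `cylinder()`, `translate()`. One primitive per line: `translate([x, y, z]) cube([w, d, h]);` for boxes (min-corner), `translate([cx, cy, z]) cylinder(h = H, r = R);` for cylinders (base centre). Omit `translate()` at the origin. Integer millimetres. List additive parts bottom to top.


cube([260, 140, 40]);
translate([0, 0, 40]) cube([260, 40, 140]);


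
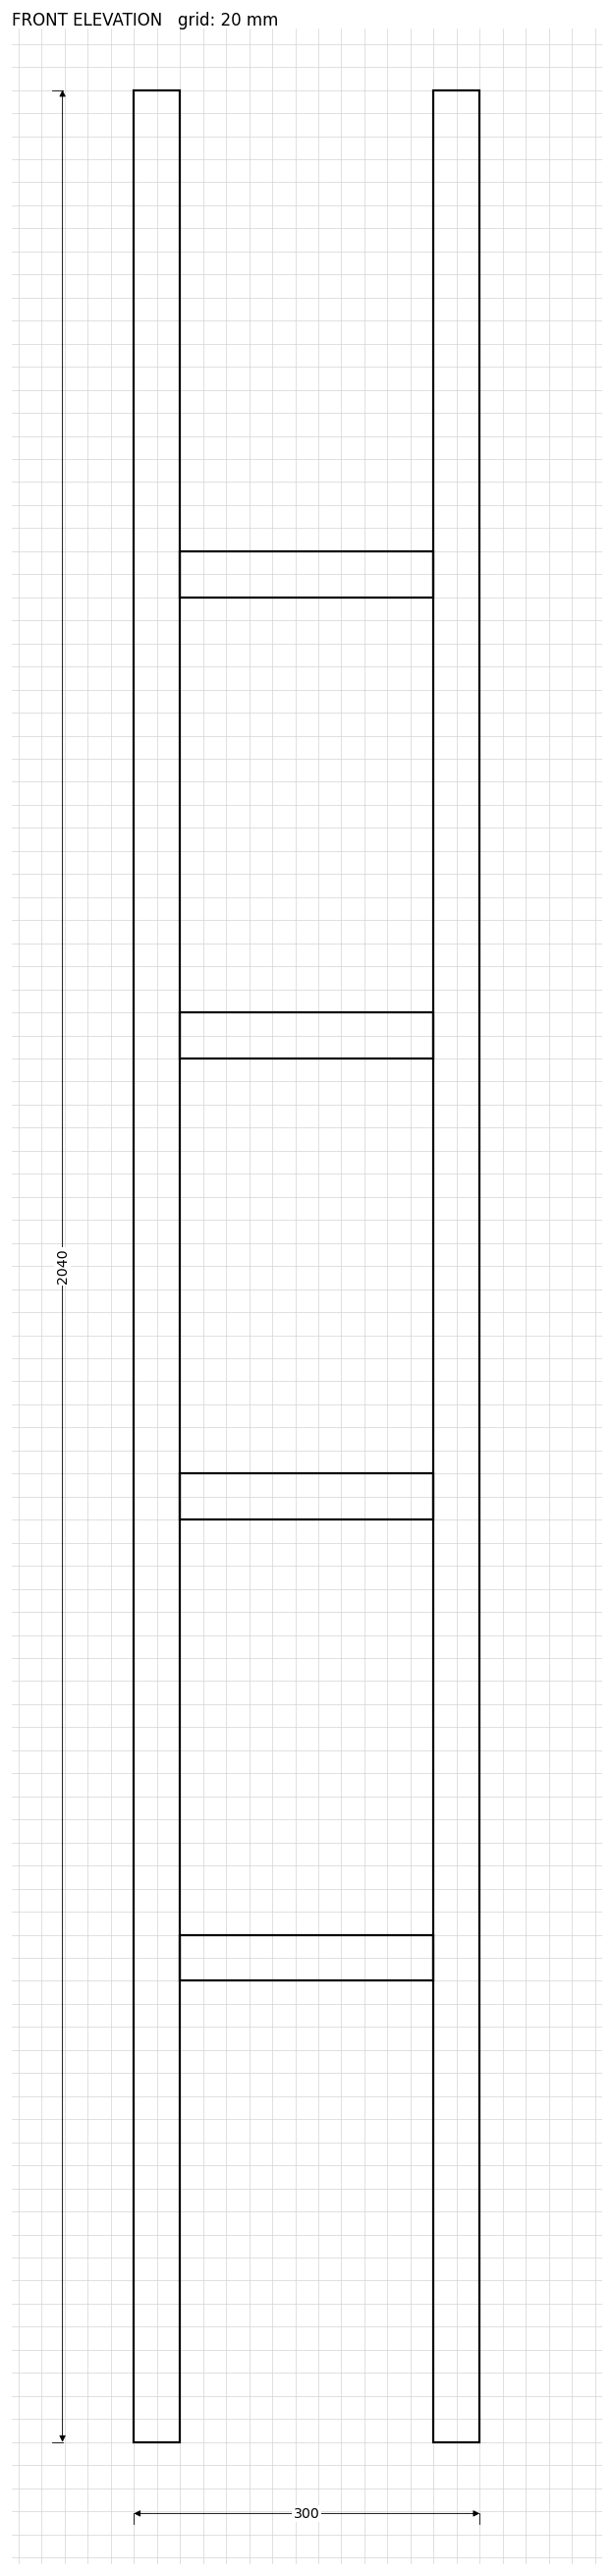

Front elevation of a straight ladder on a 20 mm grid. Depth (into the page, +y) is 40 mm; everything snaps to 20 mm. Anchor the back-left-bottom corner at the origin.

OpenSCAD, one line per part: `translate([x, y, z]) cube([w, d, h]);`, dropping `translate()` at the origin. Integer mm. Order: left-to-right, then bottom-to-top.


cube([40, 40, 2040]);
translate([40, 0, 400]) cube([220, 40, 40]);
translate([40, 0, 800]) cube([220, 40, 40]);
translate([40, 0, 1200]) cube([220, 40, 40]);
translate([40, 0, 1600]) cube([220, 40, 40]);
translate([260, 0, 0]) cube([40, 40, 2040]);


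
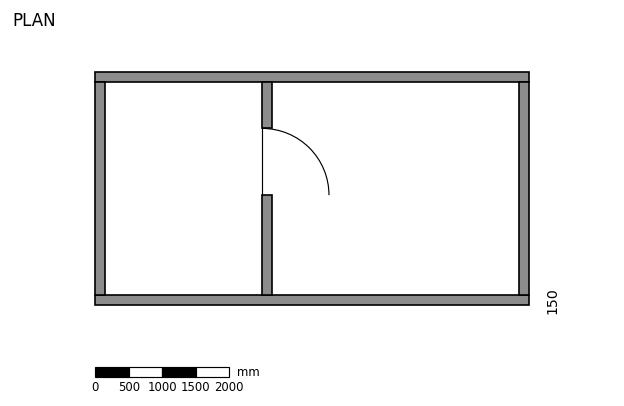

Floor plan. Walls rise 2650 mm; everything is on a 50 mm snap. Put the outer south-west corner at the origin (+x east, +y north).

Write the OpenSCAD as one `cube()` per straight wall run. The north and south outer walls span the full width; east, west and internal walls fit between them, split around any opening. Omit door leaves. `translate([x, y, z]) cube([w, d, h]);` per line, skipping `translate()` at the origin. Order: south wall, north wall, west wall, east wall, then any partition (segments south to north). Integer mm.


cube([6500, 150, 2650]);
translate([0, 3350, 0]) cube([6500, 150, 2650]);
translate([0, 150, 0]) cube([150, 3200, 2650]);
translate([6350, 150, 0]) cube([150, 3200, 2650]);
translate([2500, 150, 0]) cube([150, 1500, 2650]);
translate([2500, 2650, 0]) cube([150, 700, 2650]);
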